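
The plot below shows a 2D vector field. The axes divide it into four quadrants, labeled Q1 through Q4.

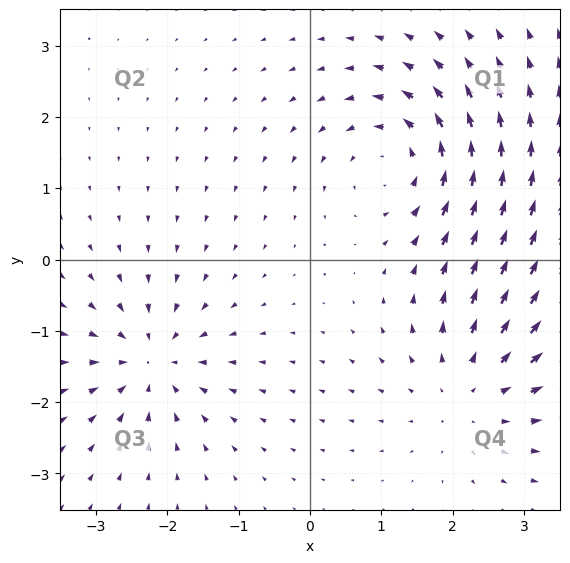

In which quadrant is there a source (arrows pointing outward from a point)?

Q4

The source sits at approximately (2.3, -1.8), which lies in quadrant Q4. The divergence there is about +4, positive as expected for a source.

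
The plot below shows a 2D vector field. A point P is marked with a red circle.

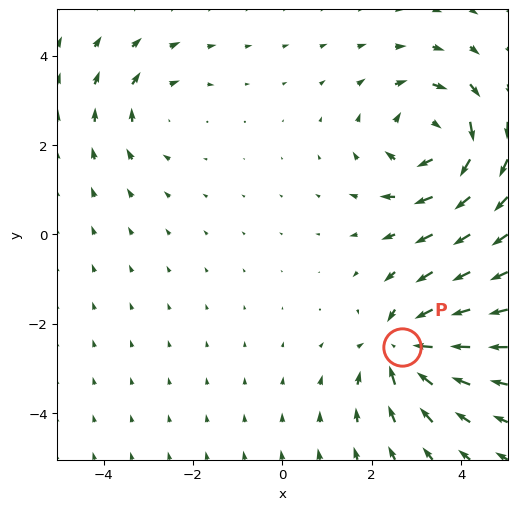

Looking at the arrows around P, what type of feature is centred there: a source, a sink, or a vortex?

sink

At P (2.7, -2.5) the arrows converge inward. Divergence about -5, curl ≈0 — negative divergence with near-zero curl is a sink.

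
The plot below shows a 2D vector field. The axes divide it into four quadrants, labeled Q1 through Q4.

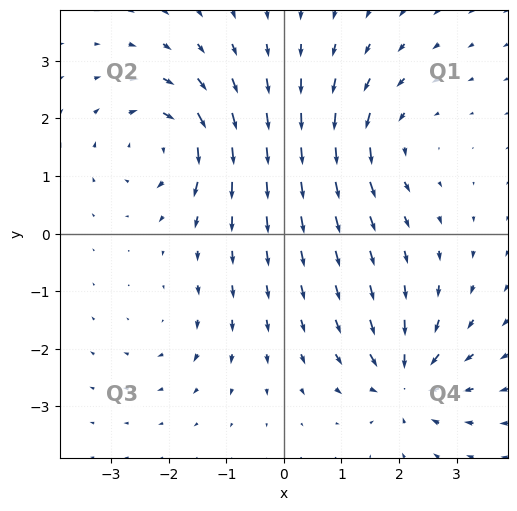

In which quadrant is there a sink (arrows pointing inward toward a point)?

Q4

The sink sits at approximately (2.1, -2.5), which lies in quadrant Q4. The divergence there is about -6, negative as expected for a sink.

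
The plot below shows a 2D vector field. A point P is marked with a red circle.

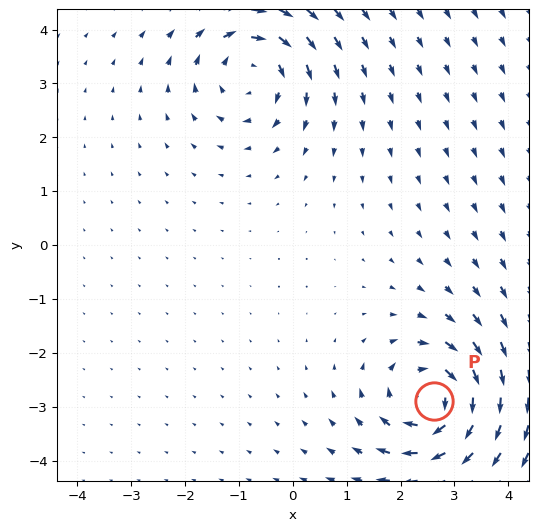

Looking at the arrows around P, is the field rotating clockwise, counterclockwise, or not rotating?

clockwise

Near P at (2.6, -2.9) the arrows circulate clockwise. The curl (z-component) there is about -5; negative curl means clockwise rotation.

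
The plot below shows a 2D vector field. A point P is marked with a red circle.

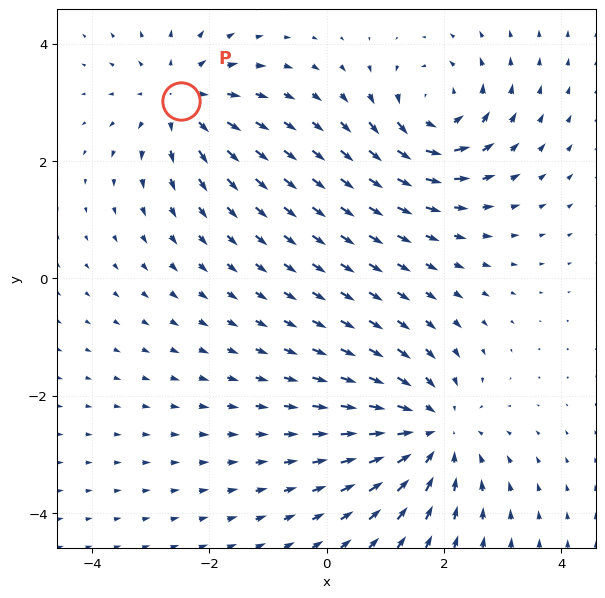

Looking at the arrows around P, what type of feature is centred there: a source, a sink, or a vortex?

source

At P (-2.5, 3.0) the arrows spread outward. Divergence about +3, curl ≈0 — positive divergence with near-zero curl is a source.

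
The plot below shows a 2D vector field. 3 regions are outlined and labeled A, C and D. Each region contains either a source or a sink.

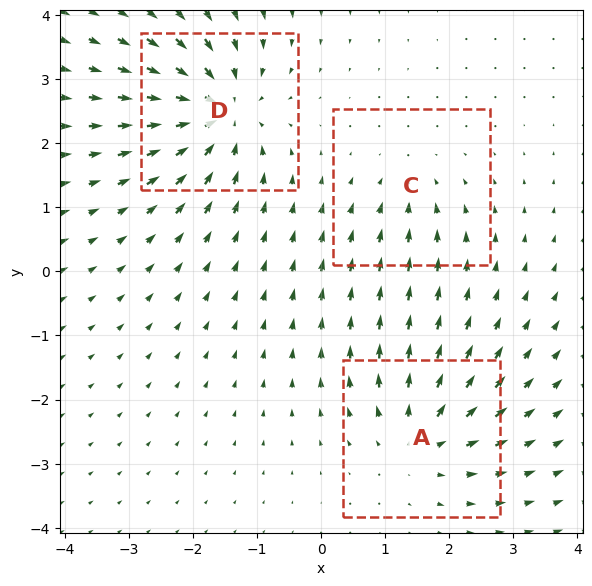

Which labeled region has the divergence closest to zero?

C

Divergence at each region's feature centre — A: about +4, C: about -3, D: about -6. Region C is closest to zero.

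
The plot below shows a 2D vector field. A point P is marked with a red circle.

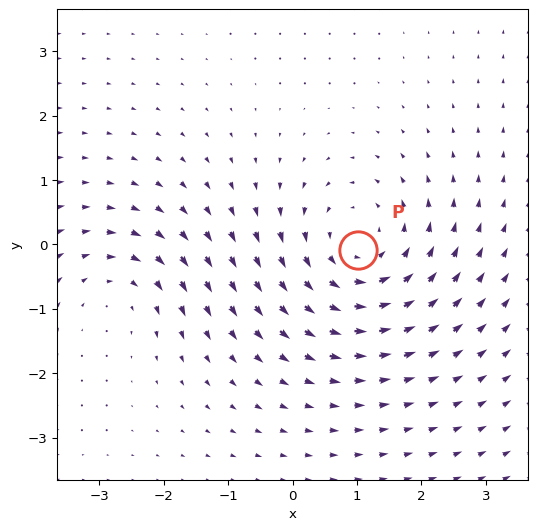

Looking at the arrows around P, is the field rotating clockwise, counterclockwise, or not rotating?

Near P at (1.0, -0.1) the arrows circulate counterclockwise. The curl (z-component) there is about +4; positive curl means counterclockwise rotation.

counterclockwise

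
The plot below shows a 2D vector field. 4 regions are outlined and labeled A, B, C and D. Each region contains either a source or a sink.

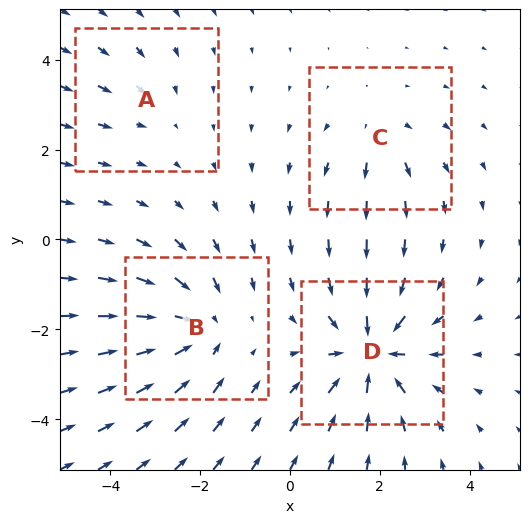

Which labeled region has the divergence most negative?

D

Divergence at each region's feature centre — A: about -2, B: about -5, C: about +3, D: about -7. Region D is most negative.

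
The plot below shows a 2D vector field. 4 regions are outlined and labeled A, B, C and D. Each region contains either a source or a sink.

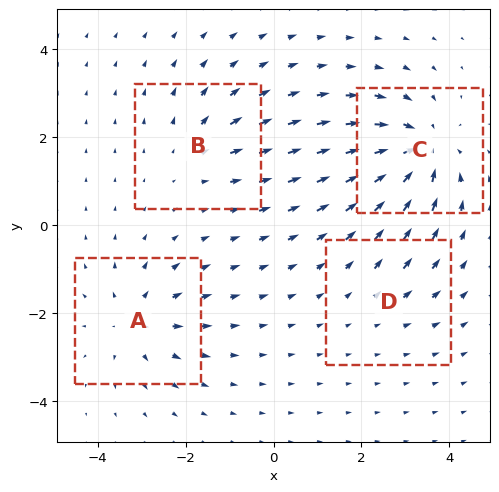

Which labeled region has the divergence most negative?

Divergence at each region's feature centre — A: about +5, B: about +3, C: about -7, D: about +2. Region C is most negative.

C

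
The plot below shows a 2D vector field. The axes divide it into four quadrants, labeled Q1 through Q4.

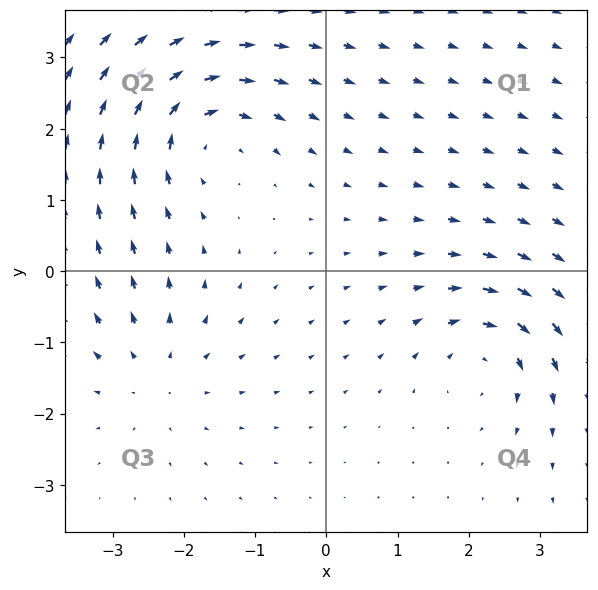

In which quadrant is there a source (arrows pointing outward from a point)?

The source sits at approximately (-2.4, -1.4), which lies in quadrant Q3. The divergence there is about +3, positive as expected for a source.

Q3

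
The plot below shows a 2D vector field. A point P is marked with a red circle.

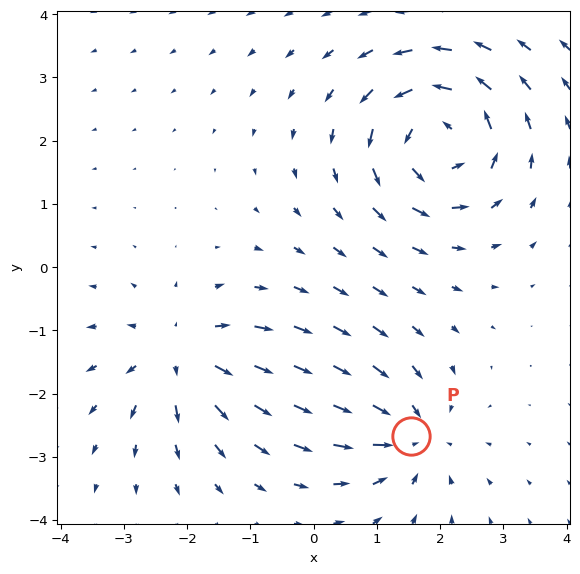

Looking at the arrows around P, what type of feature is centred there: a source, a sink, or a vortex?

sink

At P (1.5, -2.7) the arrows converge inward. Divergence about -4, curl ≈0 — negative divergence with near-zero curl is a sink.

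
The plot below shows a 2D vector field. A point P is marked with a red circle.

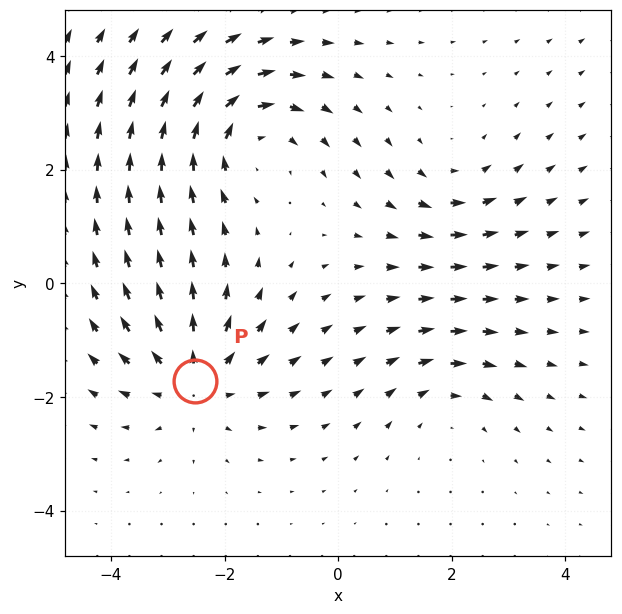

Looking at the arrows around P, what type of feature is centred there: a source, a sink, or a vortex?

At P (-2.5, -1.7) the arrows spread outward. Divergence about +4, curl ≈0 — positive divergence with near-zero curl is a source.

source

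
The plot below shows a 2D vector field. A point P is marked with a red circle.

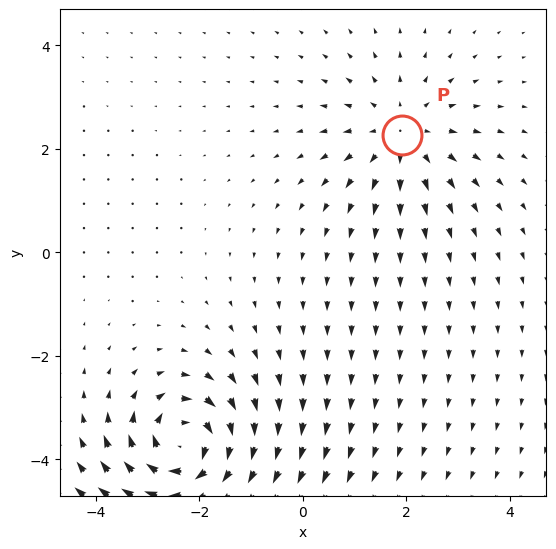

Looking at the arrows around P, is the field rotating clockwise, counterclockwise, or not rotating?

not rotating

Near P at (1.9, 2.3) the arrows show no circulation. The curl there is ≈0.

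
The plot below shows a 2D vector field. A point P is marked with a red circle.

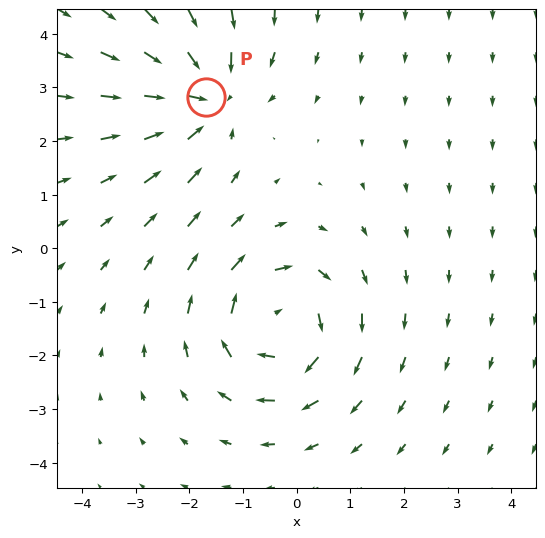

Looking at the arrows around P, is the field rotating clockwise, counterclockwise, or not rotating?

Near P at (-1.7, 2.8) the arrows show no circulation. The curl there is ≈0.

not rotating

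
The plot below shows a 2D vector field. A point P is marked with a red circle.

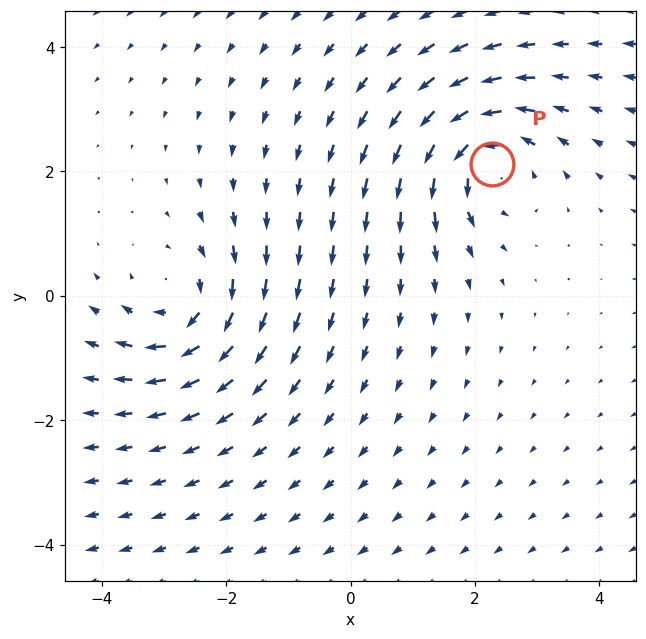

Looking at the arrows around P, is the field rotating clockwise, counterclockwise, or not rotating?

counterclockwise

Near P at (2.3, 2.1) the arrows circulate counterclockwise. The curl (z-component) there is about +4; positive curl means counterclockwise rotation.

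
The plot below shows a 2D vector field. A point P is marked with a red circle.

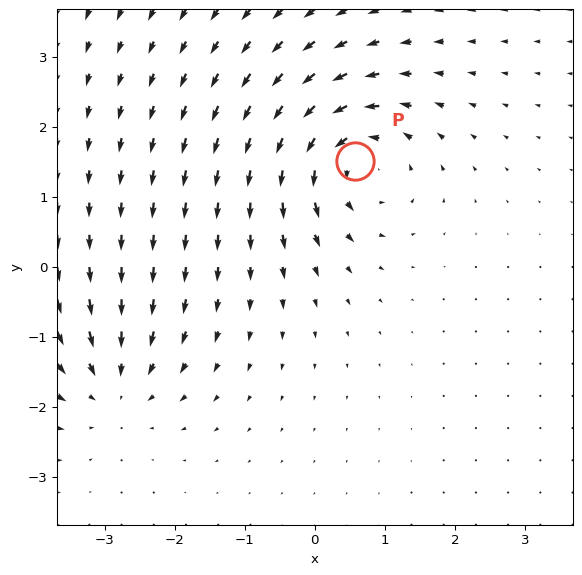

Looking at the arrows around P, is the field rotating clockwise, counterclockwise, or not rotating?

counterclockwise

Near P at (0.6, 1.5) the arrows circulate counterclockwise. The curl (z-component) there is about +6; positive curl means counterclockwise rotation.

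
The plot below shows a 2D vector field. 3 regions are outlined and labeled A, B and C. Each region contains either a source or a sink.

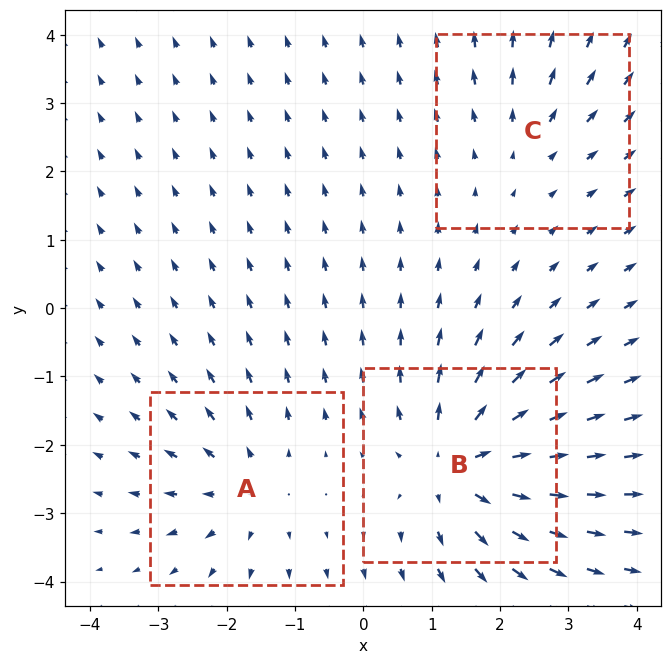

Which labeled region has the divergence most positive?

B

Divergence at each region's feature centre — A: about +3, B: about +5, C: about +2. Region B is most positive.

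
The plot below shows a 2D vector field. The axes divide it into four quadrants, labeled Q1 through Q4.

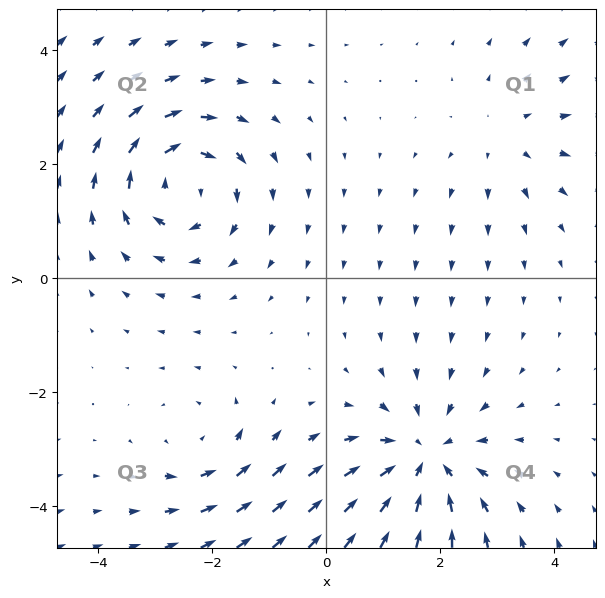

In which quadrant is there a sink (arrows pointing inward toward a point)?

The sink sits at approximately (1.7, -3.2), which lies in quadrant Q4. The divergence there is about -5, negative as expected for a sink.

Q4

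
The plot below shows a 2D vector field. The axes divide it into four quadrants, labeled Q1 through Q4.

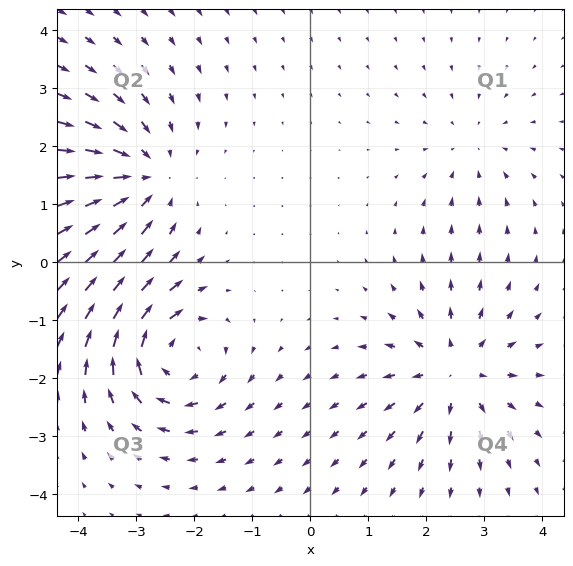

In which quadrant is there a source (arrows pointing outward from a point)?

Q4

The source sits at approximately (2.5, -1.9), which lies in quadrant Q4. The divergence there is about +5, positive as expected for a source.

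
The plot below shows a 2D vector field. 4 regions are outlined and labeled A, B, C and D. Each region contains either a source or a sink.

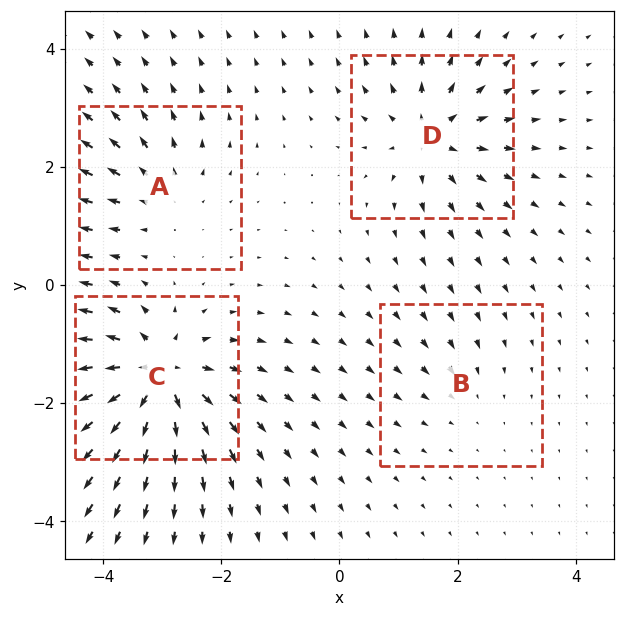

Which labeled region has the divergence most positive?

C

Divergence at each region's feature centre — A: about +4, B: about -2, C: about +9, D: about +6. Region C is most positive.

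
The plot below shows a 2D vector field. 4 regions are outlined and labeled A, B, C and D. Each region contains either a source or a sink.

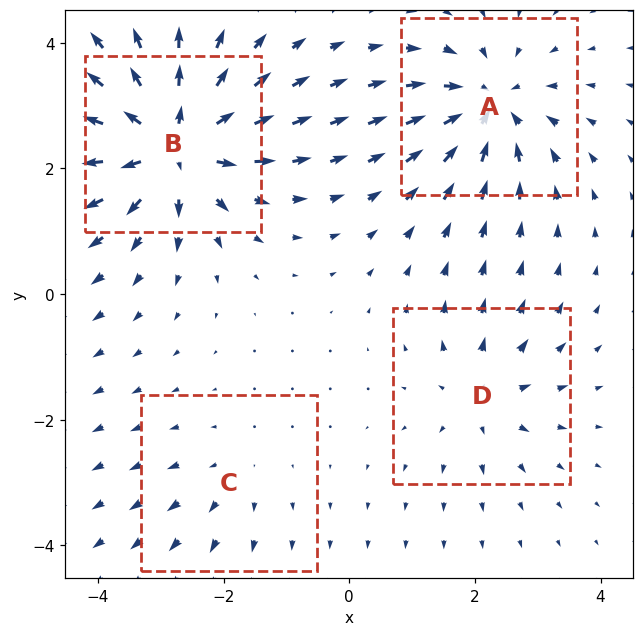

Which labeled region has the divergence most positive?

B

Divergence at each region's feature centre — A: about -5, B: about +8, C: about +2, D: about +3. Region B is most positive.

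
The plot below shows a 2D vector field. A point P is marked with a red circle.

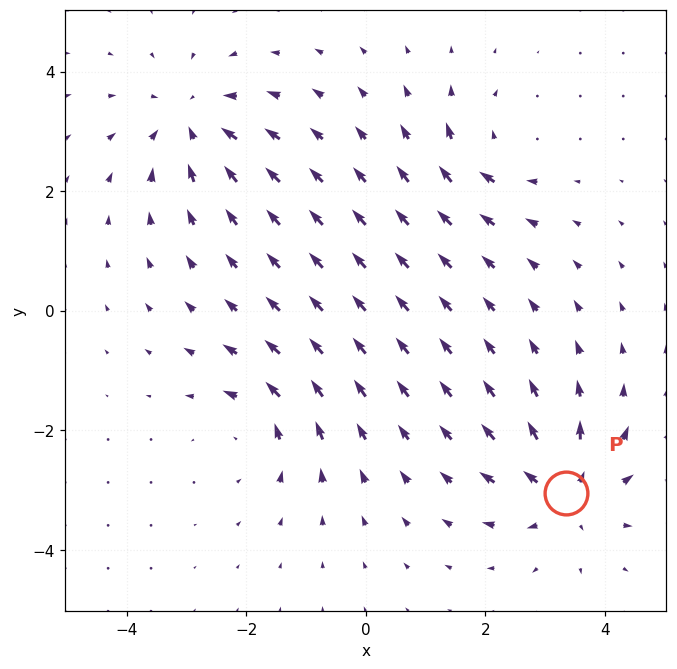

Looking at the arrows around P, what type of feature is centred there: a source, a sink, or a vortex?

source

At P (3.4, -3.0) the arrows spread outward. Divergence about +6, curl ≈0 — positive divergence with near-zero curl is a source.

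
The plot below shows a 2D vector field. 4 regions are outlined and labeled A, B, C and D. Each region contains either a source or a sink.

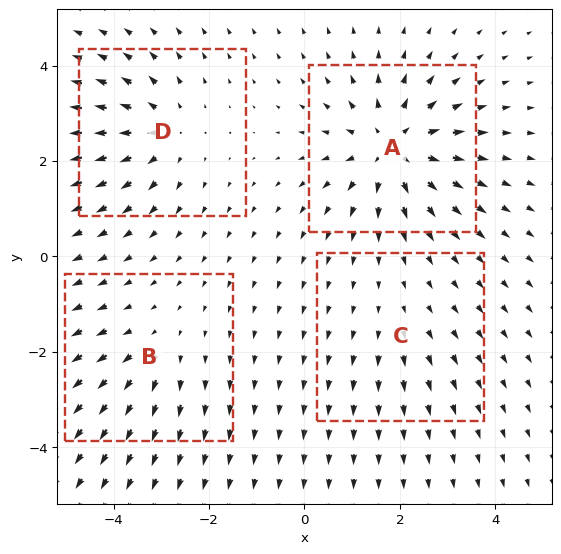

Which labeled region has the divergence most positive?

Divergence at each region's feature centre — A: about +7, B: about +3, C: about +2, D: about +4. Region A is most positive.

A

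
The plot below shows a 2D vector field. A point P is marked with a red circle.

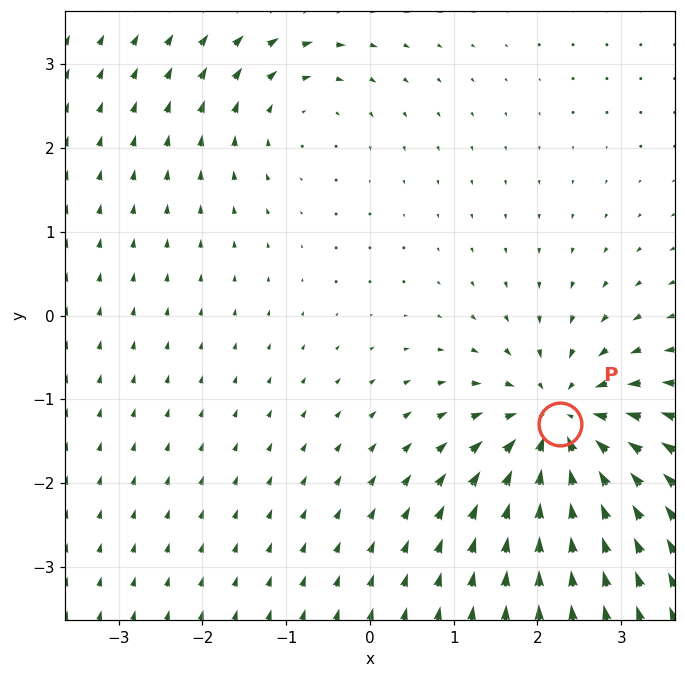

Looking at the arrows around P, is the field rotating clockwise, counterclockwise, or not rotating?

Near P at (2.3, -1.3) the arrows show no circulation. The curl there is ≈0.

not rotating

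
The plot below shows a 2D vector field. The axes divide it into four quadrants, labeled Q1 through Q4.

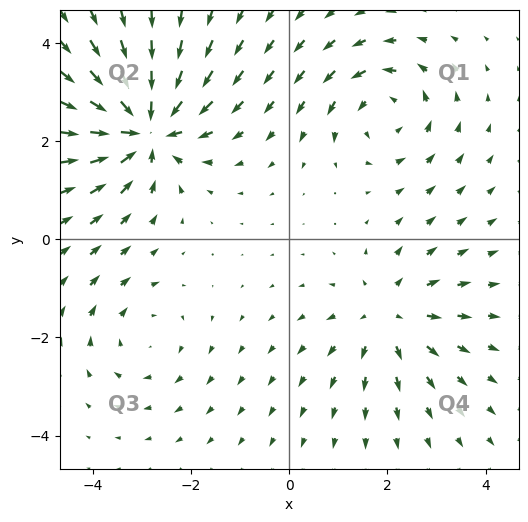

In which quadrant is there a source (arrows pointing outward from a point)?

Q4

The source sits at approximately (2.0, -1.6), which lies in quadrant Q4. The divergence there is about +3, positive as expected for a source.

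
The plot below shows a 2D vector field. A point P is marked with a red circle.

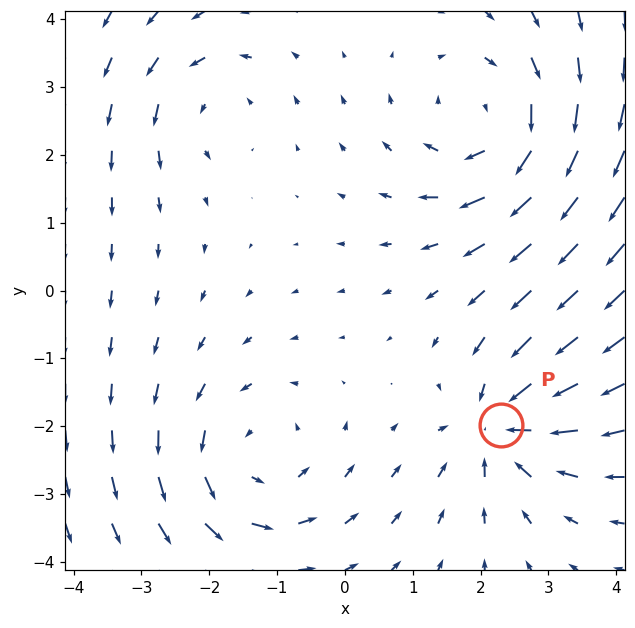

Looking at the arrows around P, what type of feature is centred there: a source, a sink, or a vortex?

At P (2.3, -2.0) the arrows converge inward. Divergence about -5, curl ≈0 — negative divergence with near-zero curl is a sink.

sink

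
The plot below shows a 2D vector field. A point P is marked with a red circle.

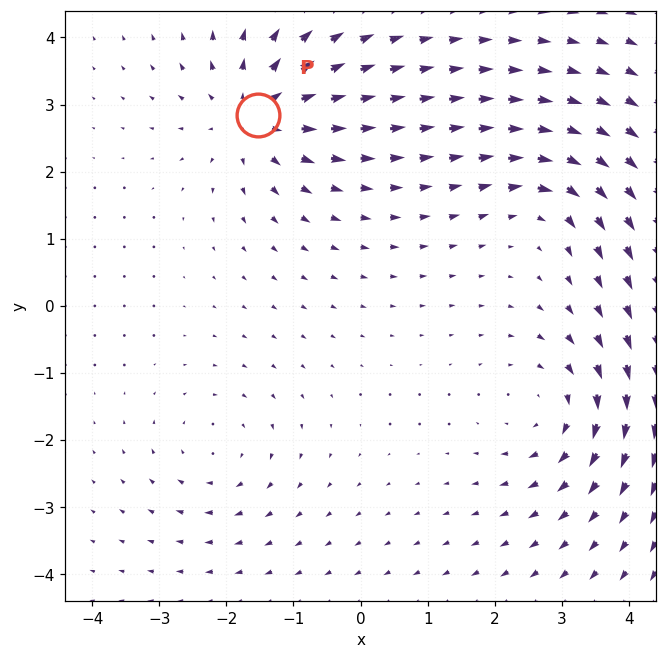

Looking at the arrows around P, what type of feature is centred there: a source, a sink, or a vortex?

source

At P (-1.5, 2.8) the arrows spread outward. Divergence about +5, curl ≈0 — positive divergence with near-zero curl is a source.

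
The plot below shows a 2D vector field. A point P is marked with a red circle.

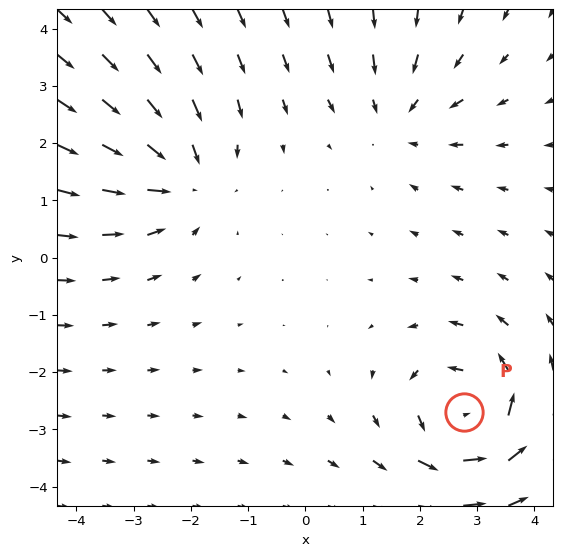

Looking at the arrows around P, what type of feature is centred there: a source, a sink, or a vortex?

vortex

At P (2.8, -2.7) the arrows circulate counterclockwise. Divergence ≈0, curl about +5 — near-zero divergence with nonzero curl is a vortex.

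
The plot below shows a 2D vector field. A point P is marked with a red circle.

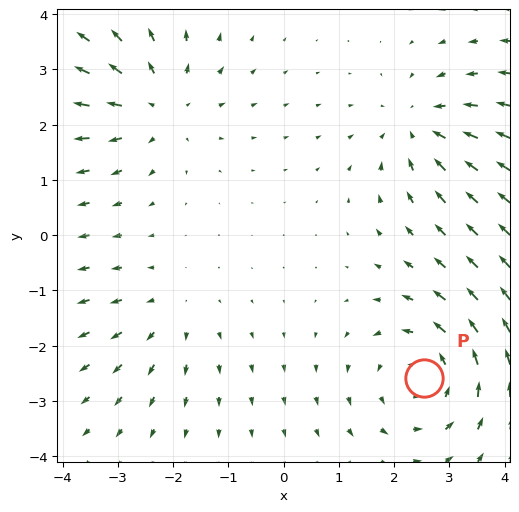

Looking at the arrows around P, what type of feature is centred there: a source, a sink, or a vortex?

At P (2.5, -2.6) the arrows circulate counterclockwise. Divergence ≈0, curl about +4 — near-zero divergence with nonzero curl is a vortex.

vortex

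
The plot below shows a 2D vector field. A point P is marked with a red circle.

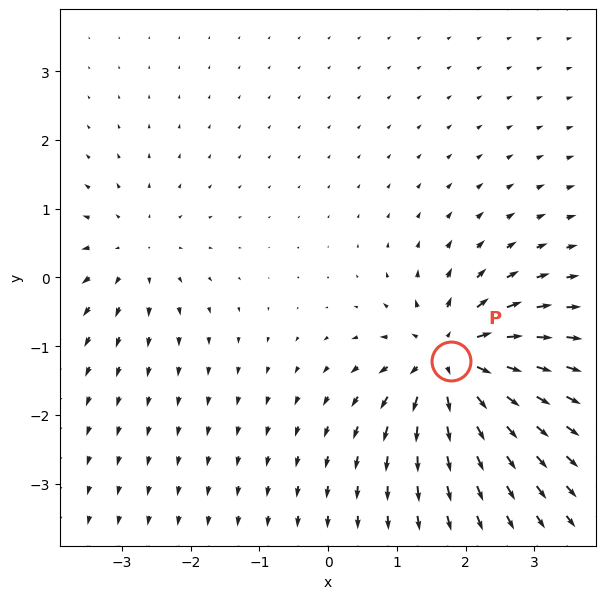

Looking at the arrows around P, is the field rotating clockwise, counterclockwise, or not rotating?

Near P at (1.8, -1.2) the arrows show no circulation. The curl there is ≈0.

not rotating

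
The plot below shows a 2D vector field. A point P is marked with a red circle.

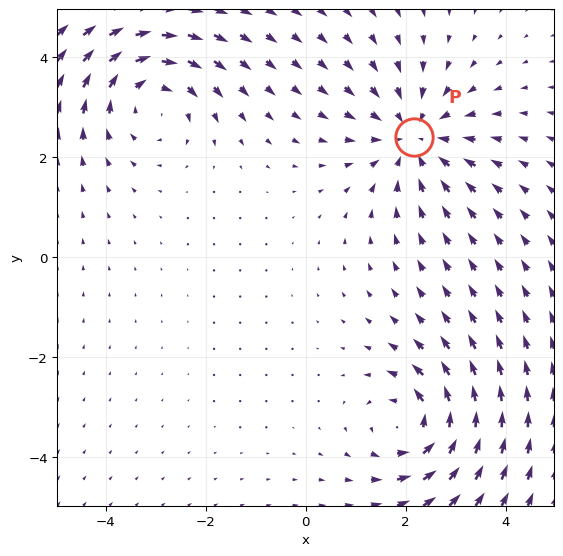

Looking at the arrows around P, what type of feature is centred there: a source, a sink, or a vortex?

sink

At P (2.2, 2.4) the arrows converge inward. Divergence about -3, curl ≈0 — negative divergence with near-zero curl is a sink.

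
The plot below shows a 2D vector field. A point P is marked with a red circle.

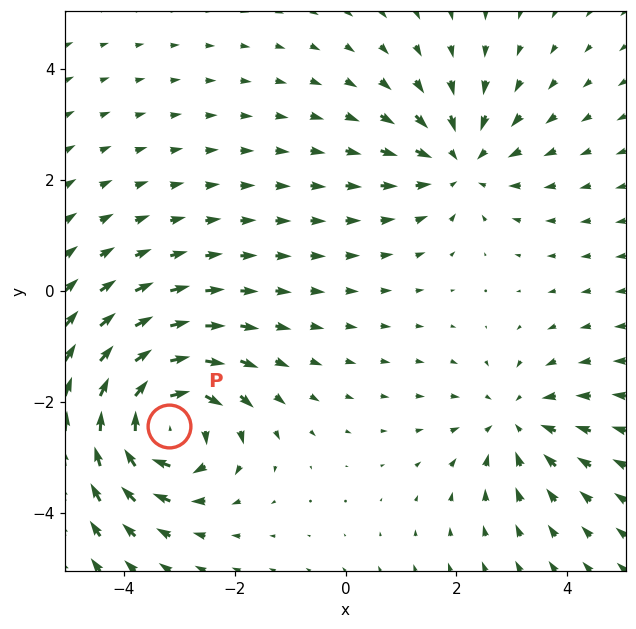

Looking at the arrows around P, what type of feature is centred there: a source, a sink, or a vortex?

vortex

At P (-3.2, -2.4) the arrows circulate clockwise. Divergence ≈0, curl about -5 — near-zero divergence with nonzero curl is a vortex.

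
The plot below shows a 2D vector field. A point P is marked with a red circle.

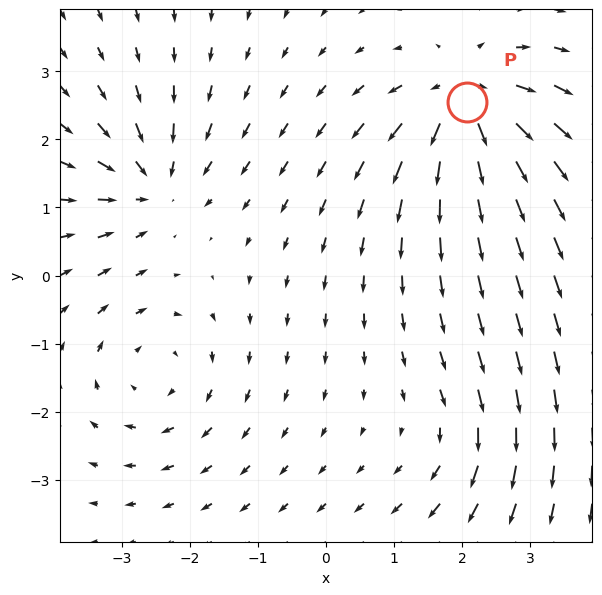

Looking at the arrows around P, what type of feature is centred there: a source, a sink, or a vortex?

At P (2.1, 2.5) the arrows spread outward. Divergence about +7, curl ≈0 — positive divergence with near-zero curl is a source.

source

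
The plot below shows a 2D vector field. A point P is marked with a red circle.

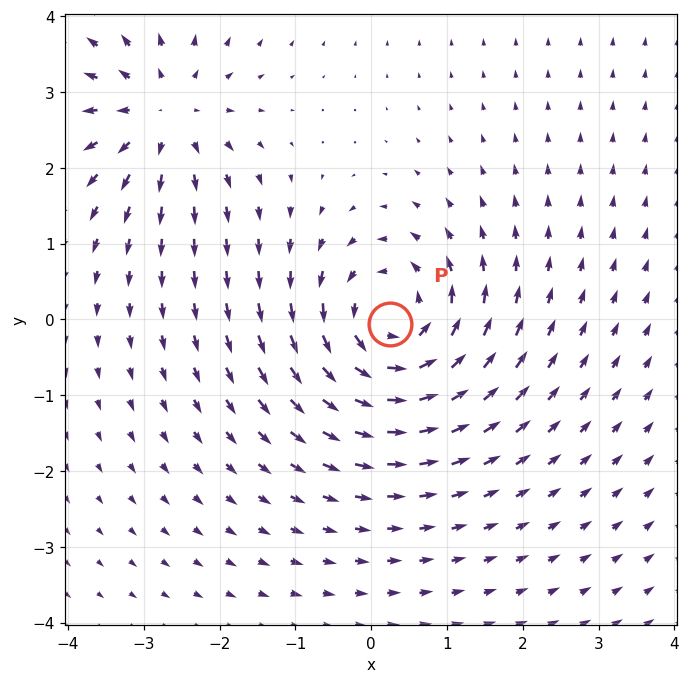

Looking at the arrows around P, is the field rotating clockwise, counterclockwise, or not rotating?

Near P at (0.3, -0.1) the arrows circulate counterclockwise. The curl (z-component) there is about +4; positive curl means counterclockwise rotation.

counterclockwise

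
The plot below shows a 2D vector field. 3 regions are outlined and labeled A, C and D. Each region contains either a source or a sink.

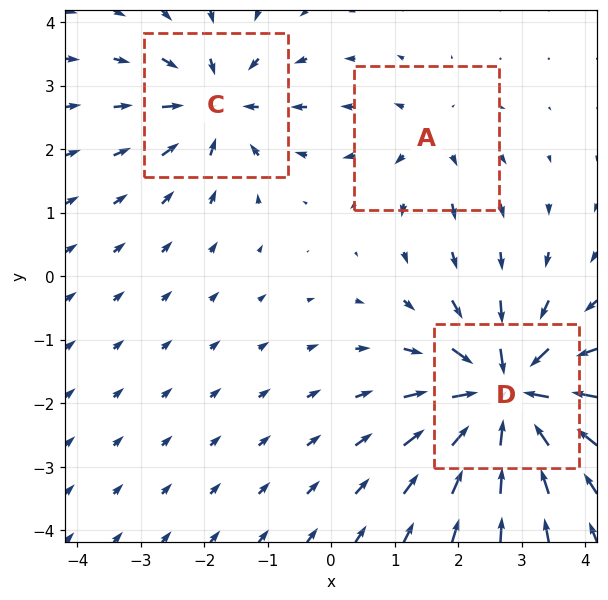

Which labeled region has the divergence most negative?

Divergence at each region's feature centre — A: about +2, C: about -4, D: about -6. Region D is most negative.

D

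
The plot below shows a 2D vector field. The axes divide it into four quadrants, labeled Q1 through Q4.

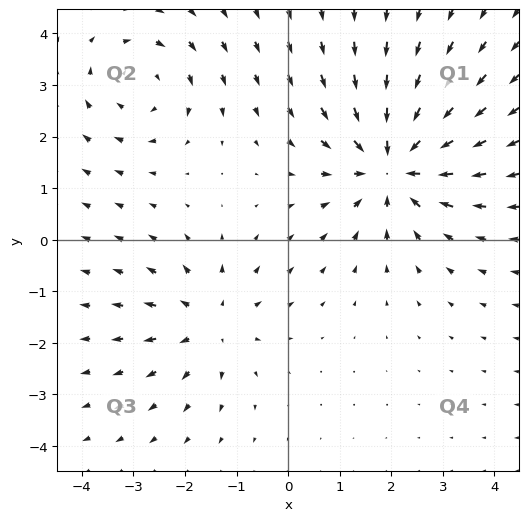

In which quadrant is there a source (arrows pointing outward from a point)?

Q3

The source sits at approximately (-1.5, -1.6), which lies in quadrant Q3. The divergence there is about +3, positive as expected for a source.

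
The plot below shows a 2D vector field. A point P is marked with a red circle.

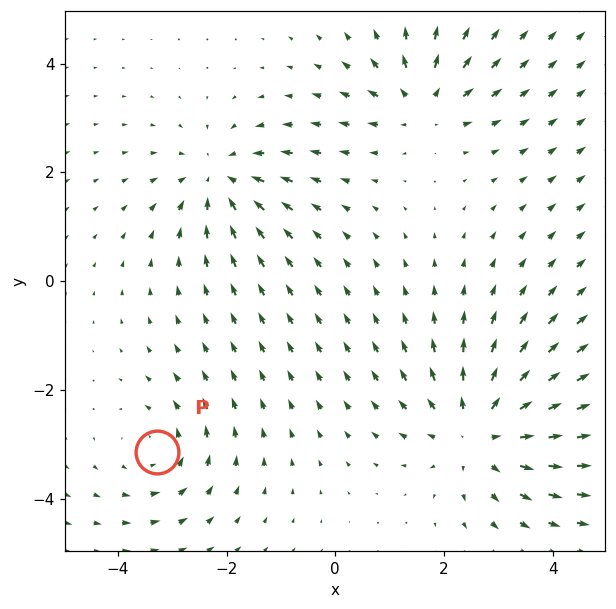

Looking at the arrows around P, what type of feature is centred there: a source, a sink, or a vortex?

At P (-3.3, -3.1) the arrows circulate counterclockwise. Divergence ≈0, curl about +3 — near-zero divergence with nonzero curl is a vortex.

vortex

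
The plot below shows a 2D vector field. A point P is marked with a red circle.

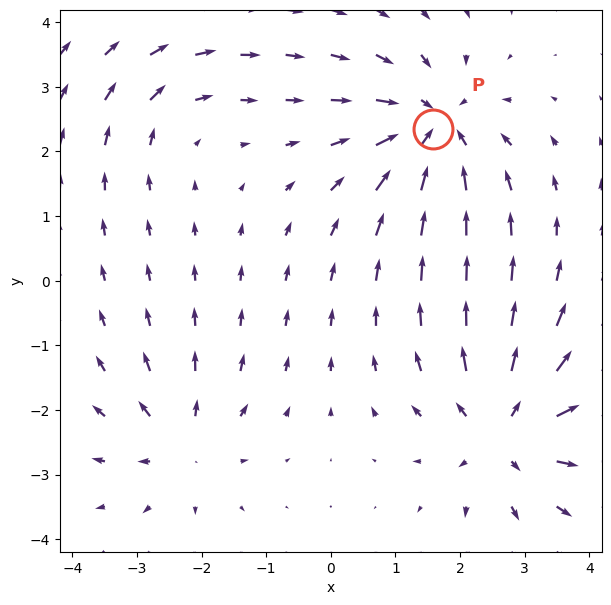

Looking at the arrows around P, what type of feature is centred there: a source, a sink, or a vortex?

sink

At P (1.6, 2.4) the arrows converge inward. Divergence about -5, curl ≈0 — negative divergence with near-zero curl is a sink.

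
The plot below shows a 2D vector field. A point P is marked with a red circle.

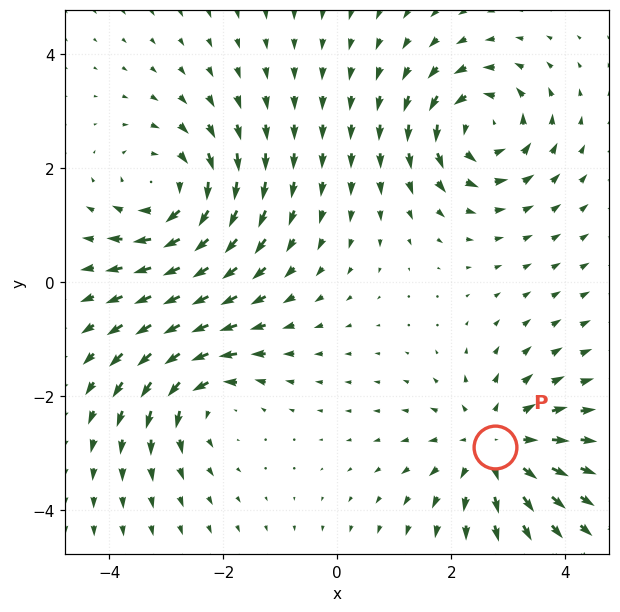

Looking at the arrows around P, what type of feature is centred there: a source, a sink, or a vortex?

source

At P (2.8, -2.9) the arrows spread outward. Divergence about +4, curl ≈0 — positive divergence with near-zero curl is a source.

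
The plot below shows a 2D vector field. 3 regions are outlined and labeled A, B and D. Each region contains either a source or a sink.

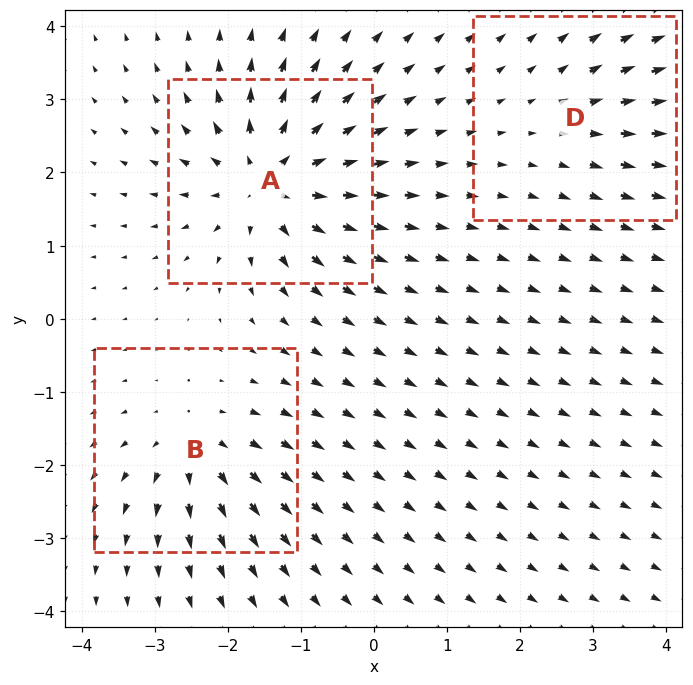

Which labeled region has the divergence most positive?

Divergence at each region's feature centre — A: about +6, B: about +4, D: about +2. Region A is most positive.

A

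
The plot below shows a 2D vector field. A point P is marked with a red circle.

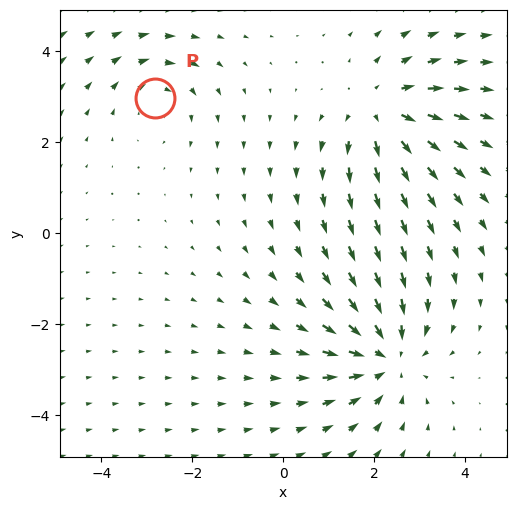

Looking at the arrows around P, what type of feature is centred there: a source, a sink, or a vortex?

At P (-2.8, 3.0) the arrows circulate clockwise. Divergence ≈0, curl about -3 — near-zero divergence with nonzero curl is a vortex.

vortex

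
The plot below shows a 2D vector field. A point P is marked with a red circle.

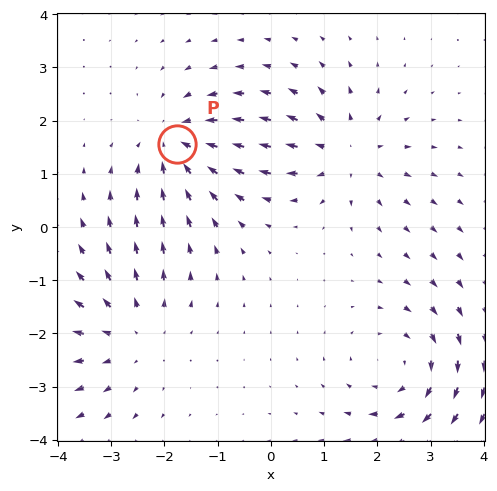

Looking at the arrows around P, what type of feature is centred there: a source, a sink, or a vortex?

sink

At P (-1.8, 1.6) the arrows converge inward. Divergence about -4, curl ≈0 — negative divergence with near-zero curl is a sink.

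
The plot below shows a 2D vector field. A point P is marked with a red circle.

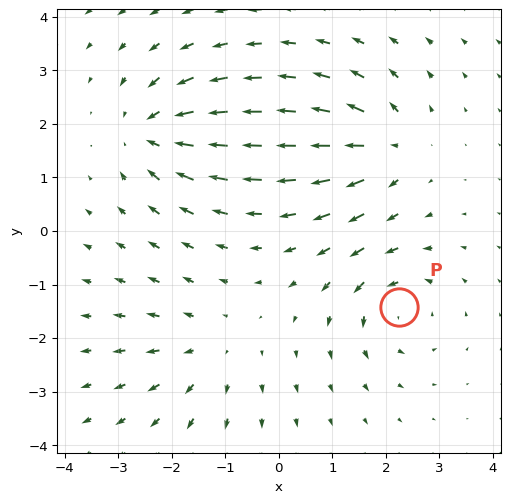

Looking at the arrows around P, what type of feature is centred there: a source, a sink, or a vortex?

At P (2.2, -1.4) the arrows circulate counterclockwise. Divergence ≈0, curl about +5 — near-zero divergence with nonzero curl is a vortex.

vortex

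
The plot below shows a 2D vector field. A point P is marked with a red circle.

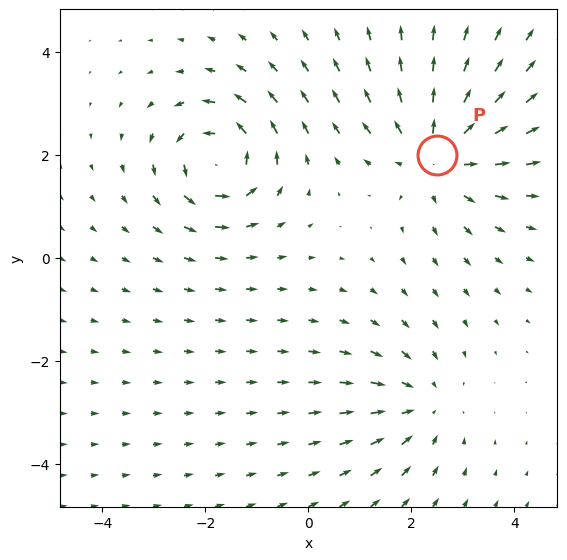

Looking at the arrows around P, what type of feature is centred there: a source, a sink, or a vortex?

source

At P (2.5, 2.0) the arrows spread outward. Divergence about +4, curl ≈0 — positive divergence with near-zero curl is a source.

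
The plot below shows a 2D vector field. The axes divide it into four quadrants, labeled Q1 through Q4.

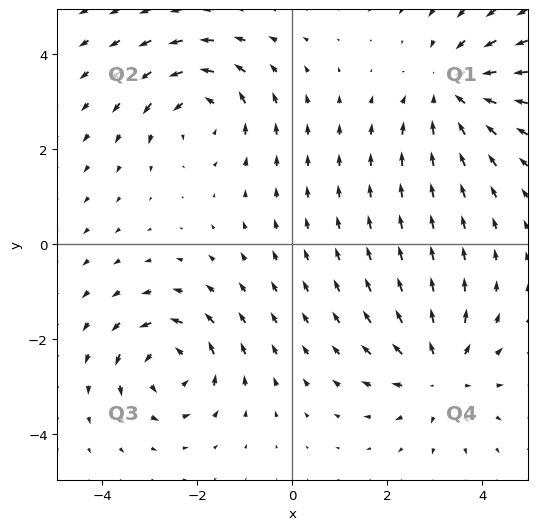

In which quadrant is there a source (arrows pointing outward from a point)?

Q4

The source sits at approximately (3.1, -2.7), which lies in quadrant Q4. The divergence there is about +3, positive as expected for a source.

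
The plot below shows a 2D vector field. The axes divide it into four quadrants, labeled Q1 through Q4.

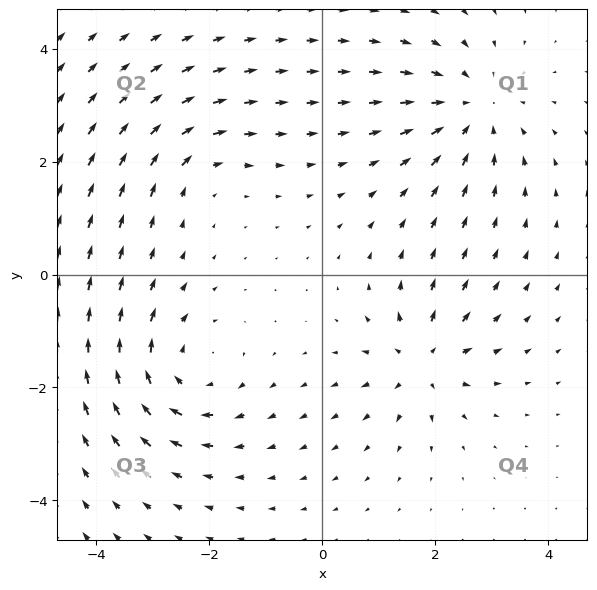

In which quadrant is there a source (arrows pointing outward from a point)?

Q4

The source sits at approximately (1.8, -1.5), which lies in quadrant Q4. The divergence there is about +5, positive as expected for a source.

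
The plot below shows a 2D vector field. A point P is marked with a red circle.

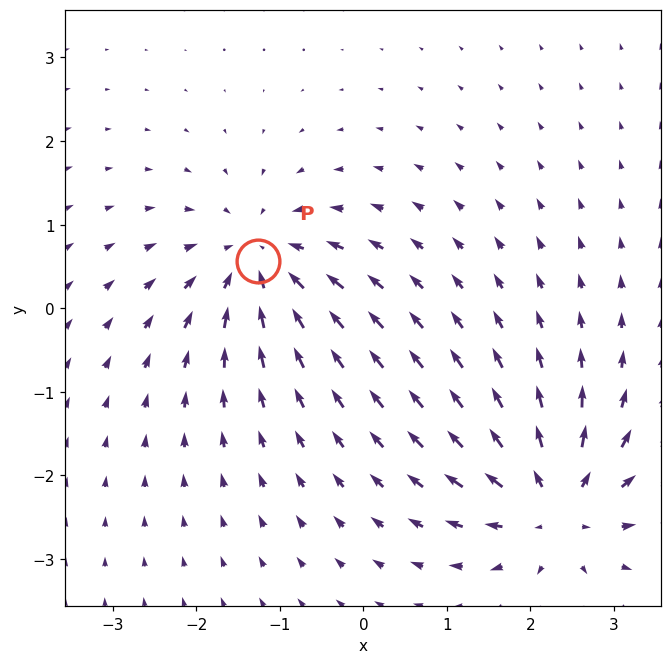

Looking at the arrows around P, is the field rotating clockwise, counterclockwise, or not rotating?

not rotating

Near P at (-1.3, 0.6) the arrows show no circulation. The curl there is ≈0.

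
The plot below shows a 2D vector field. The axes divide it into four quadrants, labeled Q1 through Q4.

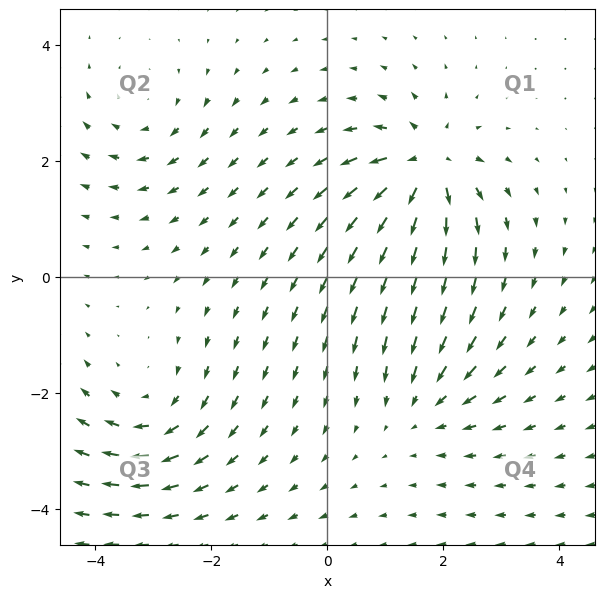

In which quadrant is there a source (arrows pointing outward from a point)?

Q1

The source sits at approximately (1.7, 1.9), which lies in quadrant Q1. The divergence there is about +6, positive as expected for a source.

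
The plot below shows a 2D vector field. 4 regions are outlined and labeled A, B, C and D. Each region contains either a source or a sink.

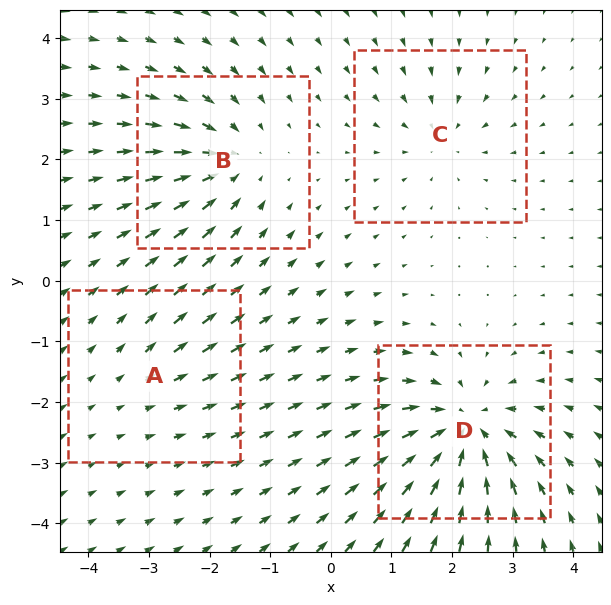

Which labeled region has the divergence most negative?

Divergence at each region's feature centre — A: about +2, B: about -5, C: about -4, D: about -8. Region D is most negative.

D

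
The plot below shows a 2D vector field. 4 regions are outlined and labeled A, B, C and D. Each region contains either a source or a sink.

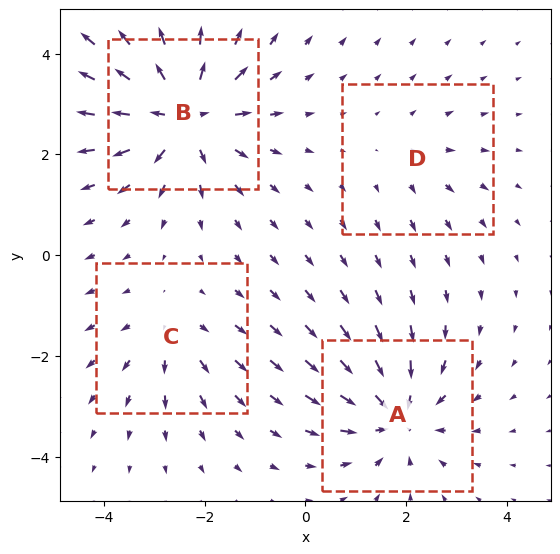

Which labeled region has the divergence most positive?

B

Divergence at each region's feature centre — A: about -5, B: about +7, C: about +3, D: about +2. Region B is most positive.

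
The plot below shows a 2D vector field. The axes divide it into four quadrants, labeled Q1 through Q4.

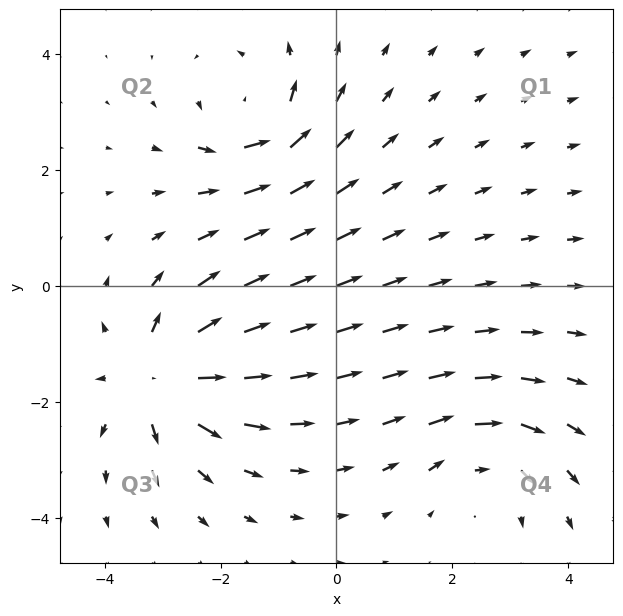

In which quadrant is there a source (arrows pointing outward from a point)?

Q3

The source sits at approximately (-3.0, -1.6), which lies in quadrant Q3. The divergence there is about +6, positive as expected for a source.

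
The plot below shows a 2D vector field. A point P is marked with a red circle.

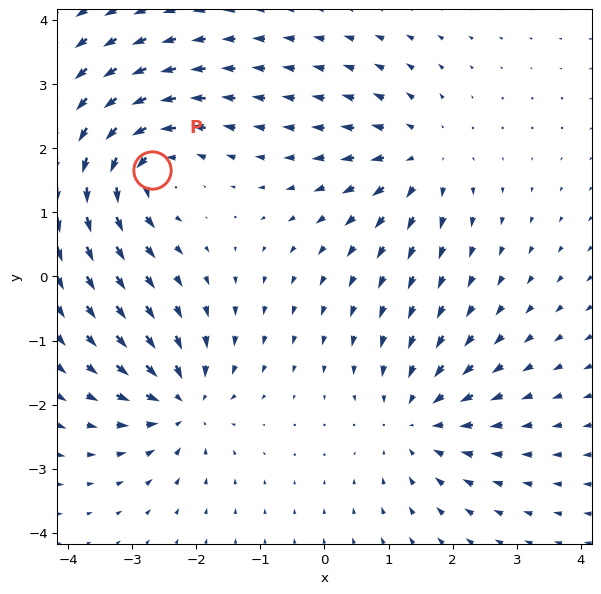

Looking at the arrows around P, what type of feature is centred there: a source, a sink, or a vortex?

At P (-2.7, 1.7) the arrows circulate counterclockwise. Divergence ≈0, curl about +6 — near-zero divergence with nonzero curl is a vortex.

vortex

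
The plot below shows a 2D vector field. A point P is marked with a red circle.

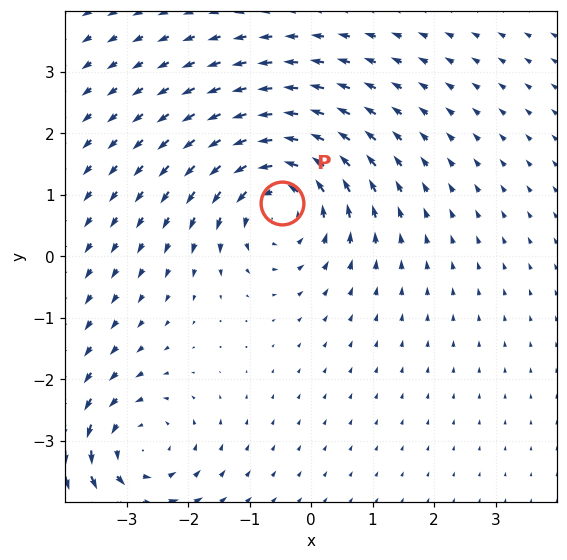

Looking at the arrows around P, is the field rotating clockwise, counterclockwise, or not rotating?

counterclockwise

Near P at (-0.5, 0.9) the arrows circulate counterclockwise. The curl (z-component) there is about +4; positive curl means counterclockwise rotation.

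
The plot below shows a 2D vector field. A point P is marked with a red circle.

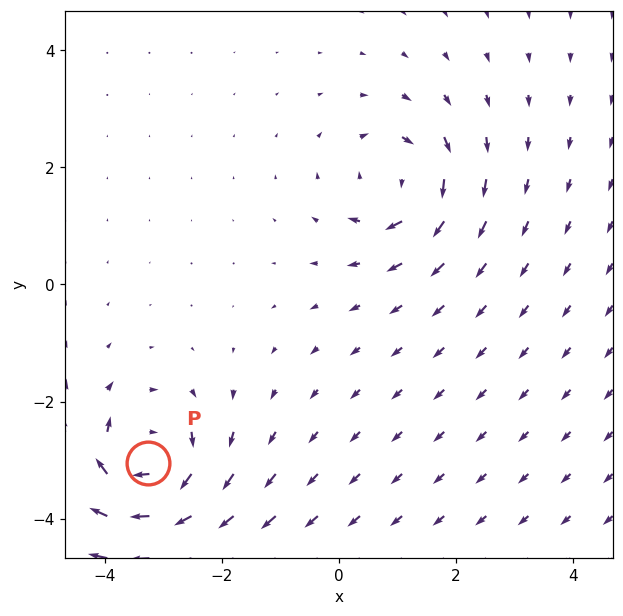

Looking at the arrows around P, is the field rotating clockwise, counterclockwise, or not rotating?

clockwise

Near P at (-3.3, -3.1) the arrows circulate clockwise. The curl (z-component) there is about -6; negative curl means clockwise rotation.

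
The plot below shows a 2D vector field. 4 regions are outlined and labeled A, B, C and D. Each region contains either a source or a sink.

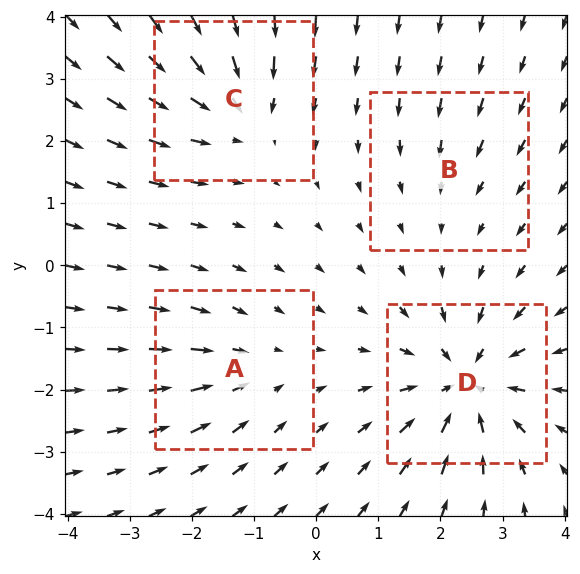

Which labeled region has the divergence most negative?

Divergence at each region's feature centre — A: about -3, B: about -2, C: about -5, D: about -7. Region D is most negative.

D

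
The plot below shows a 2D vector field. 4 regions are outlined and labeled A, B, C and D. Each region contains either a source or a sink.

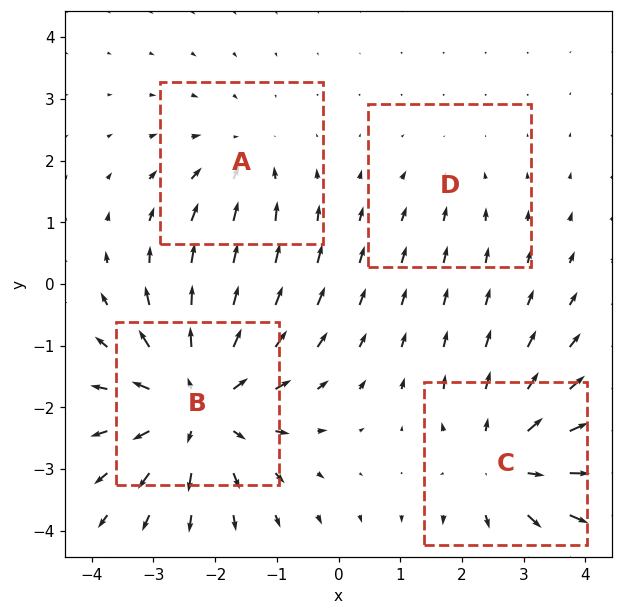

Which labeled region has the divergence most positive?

Divergence at each region's feature centre — A: about -3, B: about +6, C: about +4, D: about -2. Region B is most positive.

B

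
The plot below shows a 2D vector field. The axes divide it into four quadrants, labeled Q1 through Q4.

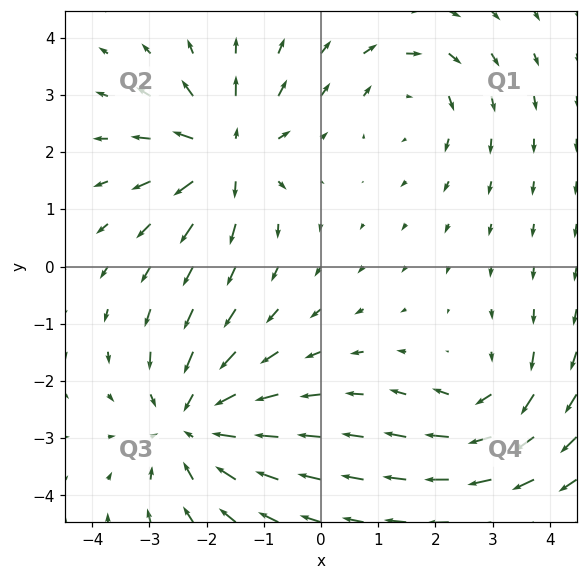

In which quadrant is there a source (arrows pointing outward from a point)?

Q2

The source sits at approximately (-1.6, 2.0), which lies in quadrant Q2. The divergence there is about +4, positive as expected for a source.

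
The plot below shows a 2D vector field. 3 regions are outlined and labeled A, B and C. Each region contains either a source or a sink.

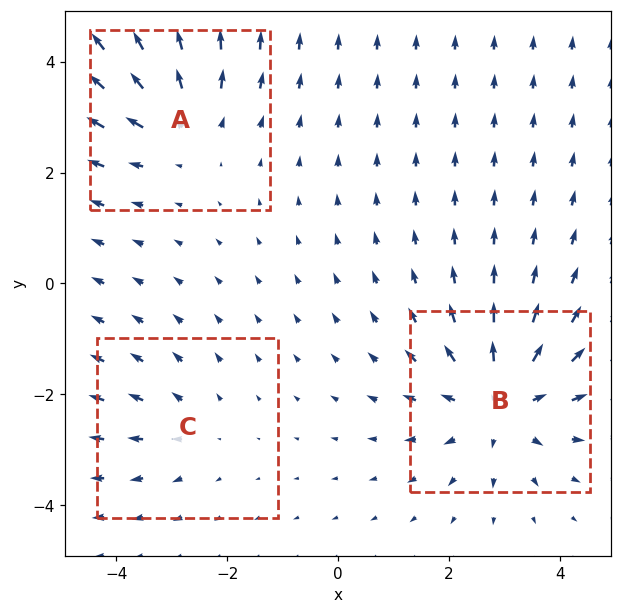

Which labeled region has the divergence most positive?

Divergence at each region's feature centre — A: about +3, B: about +4, C: about +2. Region B is most positive.

B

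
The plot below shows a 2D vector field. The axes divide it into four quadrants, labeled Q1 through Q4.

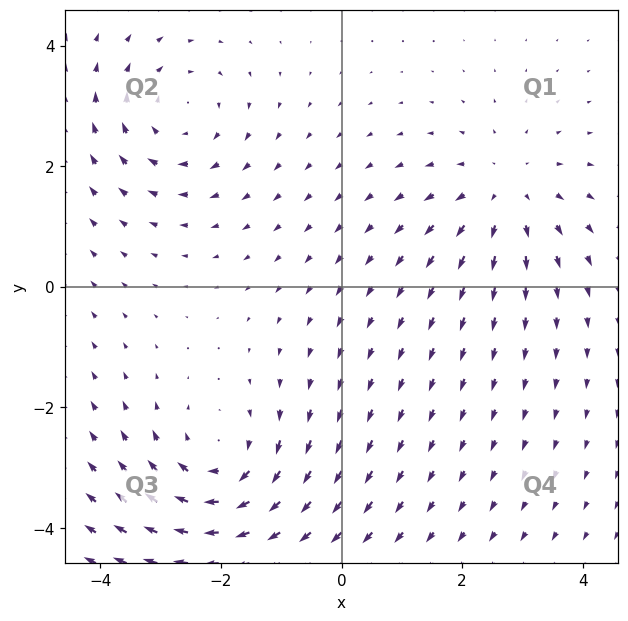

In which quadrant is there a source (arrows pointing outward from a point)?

The source sits at approximately (2.7, 1.6), which lies in quadrant Q1. The divergence there is about +3, positive as expected for a source.

Q1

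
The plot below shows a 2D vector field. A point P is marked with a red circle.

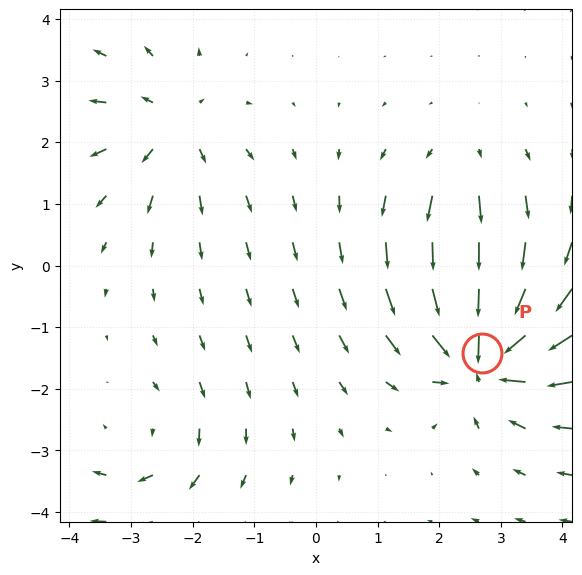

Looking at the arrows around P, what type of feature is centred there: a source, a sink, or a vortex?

At P (2.7, -1.4) the arrows converge inward. Divergence about -7, curl ≈0 — negative divergence with near-zero curl is a sink.

sink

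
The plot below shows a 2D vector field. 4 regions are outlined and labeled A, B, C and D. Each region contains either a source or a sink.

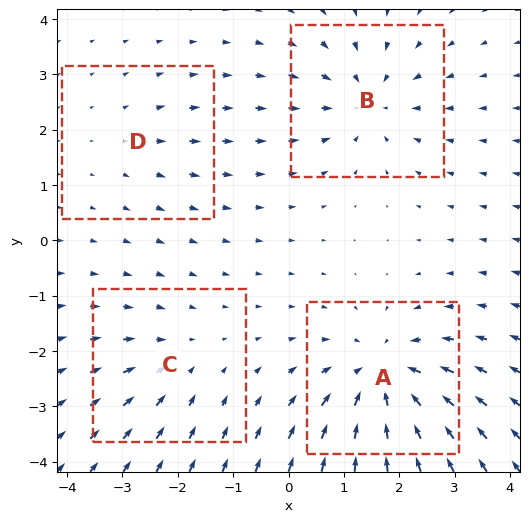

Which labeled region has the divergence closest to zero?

Divergence at each region's feature centre — A: about -6, B: about -5, C: about -3, D: about +2. Region D is closest to zero.

D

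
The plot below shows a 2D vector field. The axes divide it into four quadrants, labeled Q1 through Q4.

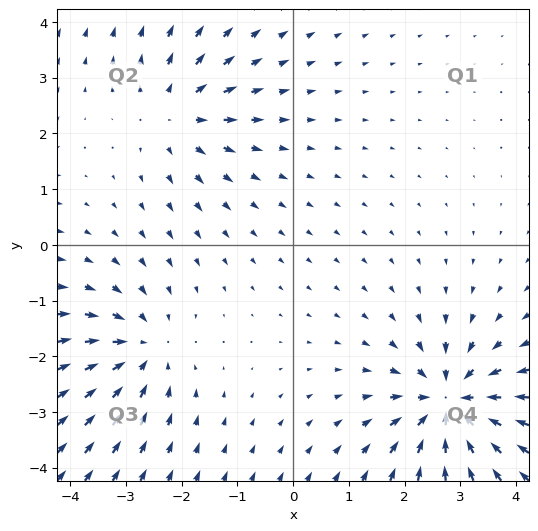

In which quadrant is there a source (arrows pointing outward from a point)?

Q2

The source sits at approximately (-2.1, 2.3), which lies in quadrant Q2. The divergence there is about +3, positive as expected for a source.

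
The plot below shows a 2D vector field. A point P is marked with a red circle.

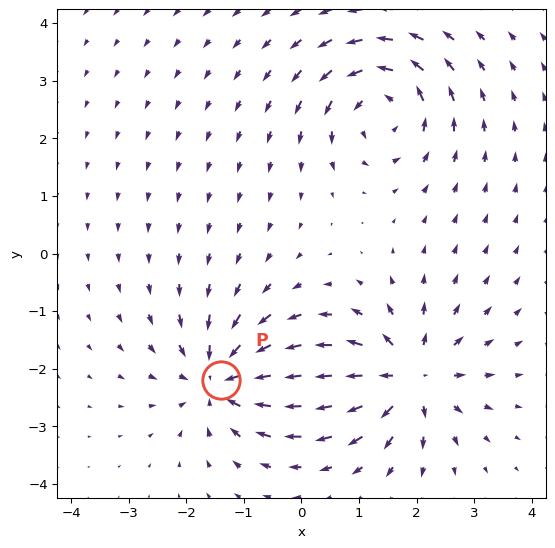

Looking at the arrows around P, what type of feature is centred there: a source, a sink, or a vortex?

At P (-1.4, -2.2) the arrows converge inward. Divergence about -6, curl ≈0 — negative divergence with near-zero curl is a sink.

sink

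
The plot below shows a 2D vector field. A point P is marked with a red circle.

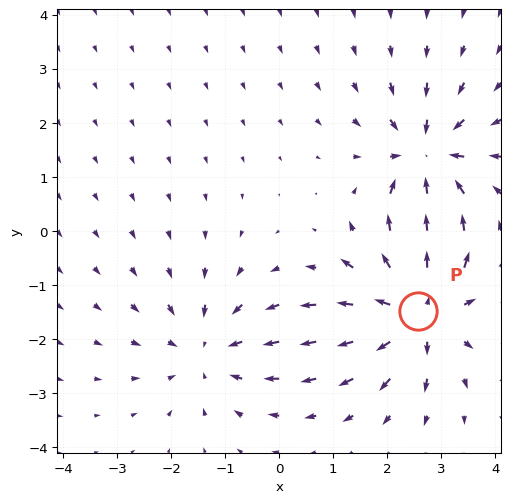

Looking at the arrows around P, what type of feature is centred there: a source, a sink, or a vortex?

At P (2.6, -1.5) the arrows spread outward. Divergence about +7, curl ≈0 — positive divergence with near-zero curl is a source.

source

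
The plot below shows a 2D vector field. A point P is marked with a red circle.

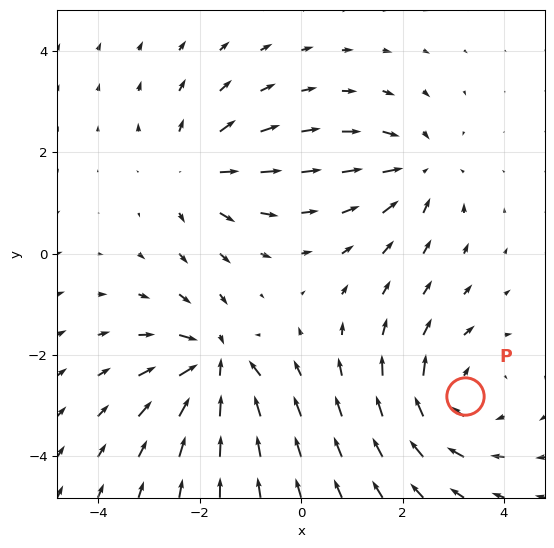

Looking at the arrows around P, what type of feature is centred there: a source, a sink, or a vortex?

vortex

At P (3.2, -2.8) the arrows circulate clockwise. Divergence ≈0, curl about -3 — near-zero divergence with nonzero curl is a vortex.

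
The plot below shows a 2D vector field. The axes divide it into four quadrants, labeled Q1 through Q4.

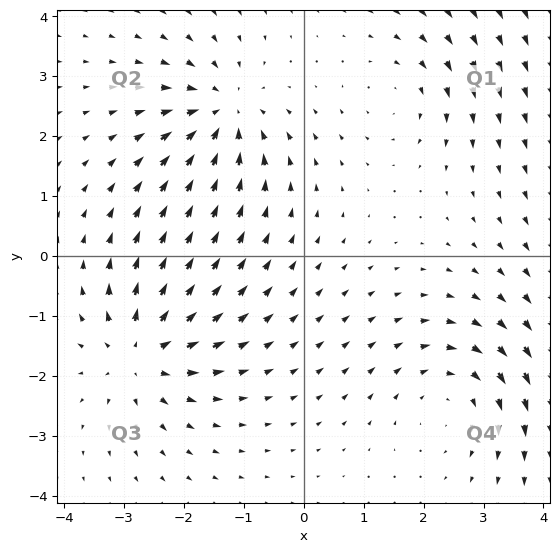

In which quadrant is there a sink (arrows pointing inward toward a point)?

The sink sits at approximately (-1.4, 2.4), which lies in quadrant Q2. The divergence there is about -4, negative as expected for a sink.

Q2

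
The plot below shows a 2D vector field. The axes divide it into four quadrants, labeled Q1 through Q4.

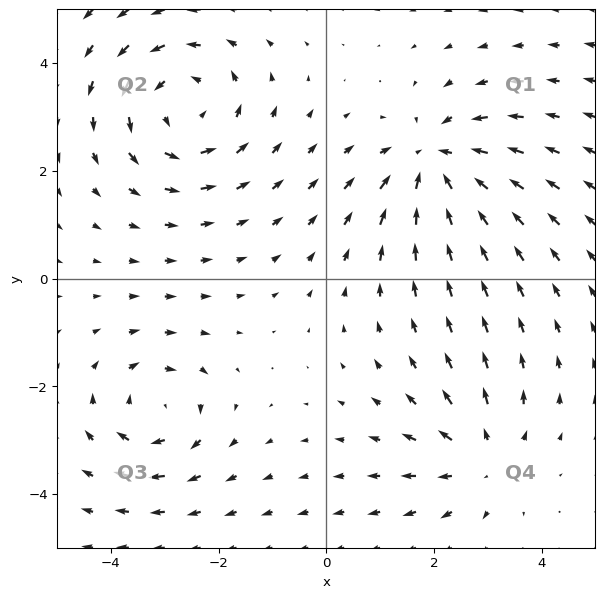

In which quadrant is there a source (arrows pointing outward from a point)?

Q4

The source sits at approximately (2.9, -3.4), which lies in quadrant Q4. The divergence there is about +3, positive as expected for a source.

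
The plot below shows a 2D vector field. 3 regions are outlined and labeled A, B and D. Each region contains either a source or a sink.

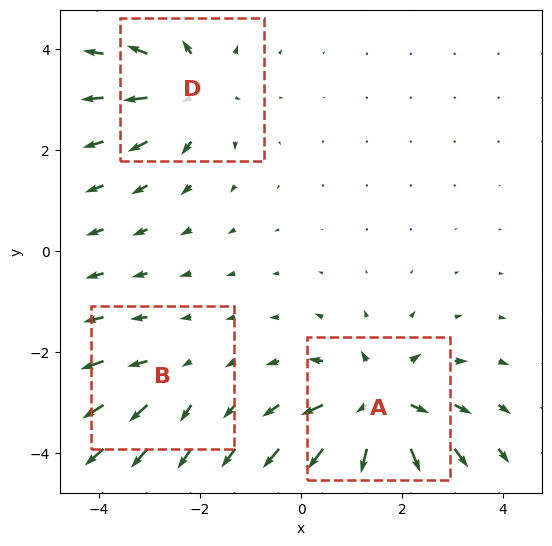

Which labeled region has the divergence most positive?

Divergence at each region's feature centre — A: about +5, B: about +2, D: about +4. Region A is most positive.

A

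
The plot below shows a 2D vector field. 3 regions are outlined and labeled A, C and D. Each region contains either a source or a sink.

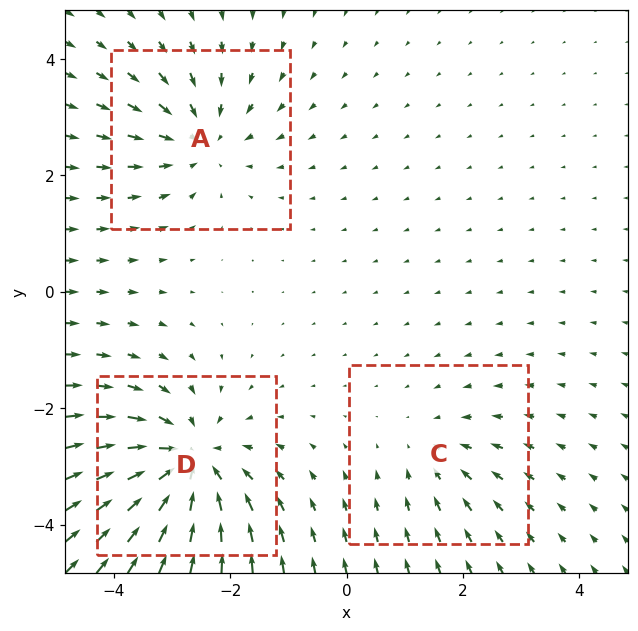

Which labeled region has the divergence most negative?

Divergence at each region's feature centre — A: about -3, C: about -2, D: about -5. Region D is most negative.

D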